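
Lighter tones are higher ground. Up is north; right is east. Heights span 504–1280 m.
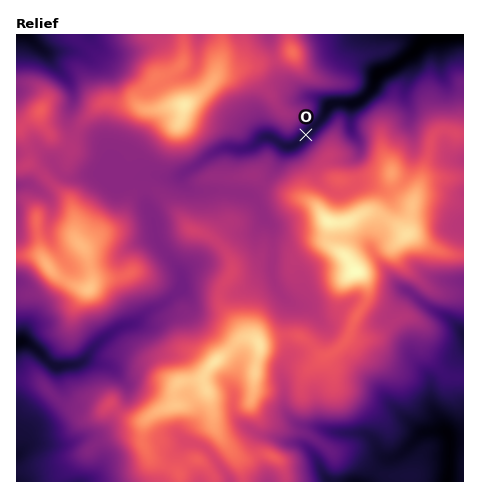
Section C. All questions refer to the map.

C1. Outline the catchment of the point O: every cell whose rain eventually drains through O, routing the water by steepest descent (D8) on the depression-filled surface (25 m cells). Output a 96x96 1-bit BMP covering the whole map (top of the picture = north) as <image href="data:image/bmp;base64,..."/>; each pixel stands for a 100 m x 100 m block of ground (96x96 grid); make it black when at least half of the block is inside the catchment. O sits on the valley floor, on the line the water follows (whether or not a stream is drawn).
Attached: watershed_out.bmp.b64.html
<image width="96" height="96" href="data:image/bmp;base64,Qk2+BAAAAAAAAD4AAAAoAAAAYAAAAGAAAAABAAEAAAAAAIAEAAATCwAAEwsAAAIAAAAAAAAA////AAAAAAAAAAAAAAAAAAAAAAAAAAAAAAAAAAAAAAAAAAAAAAAAAAAAAAAAAAAAAAAAAAAAAAAAAAAAAAAAAAAAAAAAAAAAAAAAAAAAAAAAAAAAAAAAAAAAAAAAAAAAAAAAAAAAAAAAAAAAAAAAAAAAAAAAAAAAAAAAAAAAAAAAAAAAAAAAAAAAAAAAAAAAAAAAAAAAAAAAAAAAAAAAAAAAAAAAAAAAAAAAAAAAAAAAAAAAAAAAAAAAAAAAAAAAAAAAAAAAAAAAAAAAAAAAAAAAAAAAAAAAAAAAAAAAAAAAAAAAAAAAAAAAAAAAAAAAAAAAAAAAAAAAAAAAAAAAAAAAAAAAAAAAAAAAAAAAAAAAAAAAAAAAAAAAAAAAAAAAAAAAAAAAAAAAAAAAAAAAAAAAAAAAAAAAAAAAAAAAAAAAAAAAAAAAAAAAAAAAAAAAAAAAAHAAAAAAAAAAAAAAAPgAAAAAAAAAAAAAAfwAAAAAAAAAAAAYA/4AAAAAAAAAAAA///4AAAAAAAAAAAB///8AAAAAAAAAAAD///8AAAAAAAAAAAH///8AAAAAAAAAAAP///+AAAAAAAAAAAf////AAAAAAAAAAA/////AAAAAAAAAAA/////gAAAAAAAAAA/////gAAAAAAAAAA/////gAAAAAAAAAA/////gAAAAAAAAAAf////gAAAAAAAAAAf////gAAAAAAAAAAP////AAAAAAAAAAAP///+AAAAAAAAAAAP///8AAAAAAAAAAAP///4AAAAAAAAAAAP///wAAAAAAAAAAAf///gAAAAAAwAAAA////AAAAAAB4AAAB///+AAAAAAB8AAAD///+AAAAAAD+AAAf///+AAEAAAD/AAB////+AAOAAAD/gAD////+gAeAAAD/wAD/////8B+AAAD/4AH//////H+AAAD/8AP///////+AAAD/8Af///////+AAAH/8A////////8AAAP/+B////////4AAAf//D////////wAAA////////////gAAB////////////gAAD//////////AAAAAH/////////+AAAAAP/////////+AAAAAf/////////+AAAAAf/////////+AAAAAf/////////8AAAAA//////////4AAAAA/3////////wAAAAB/j////////gAAAAB+B////////AAAAAB+B///////+AAAAAA8A///////8AAAAAAYAf//////4AAAAAAIAP//////wAAAAAAAAH//////gAAAAAAAAD/Af///AAAAAAAAAB+AB///AAAAAAAAAAAAAf/+AAAAAAAAAAAAAP/8AAAAAAAAAAAAAH/4AAAAAAAAAAAAAD/wAAAAAAAAAAAAAD/gAAAAAAAAAAAAAB/AAAAAAAAAAAAAAA+AAAAAAAAAAAAAAAAAAAAAAAAAAAAAAAAAAAAAAAAAAAAAAAAAAAAAAAAAAAAAAAAAAAAAAAAAAAAAAAAAAAAAAAAAAAAAAAAAAAAAAAAAAAAAAAAAAAAAAAA="/>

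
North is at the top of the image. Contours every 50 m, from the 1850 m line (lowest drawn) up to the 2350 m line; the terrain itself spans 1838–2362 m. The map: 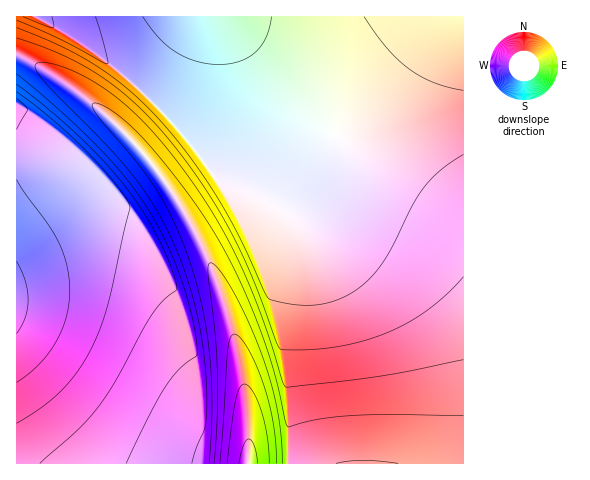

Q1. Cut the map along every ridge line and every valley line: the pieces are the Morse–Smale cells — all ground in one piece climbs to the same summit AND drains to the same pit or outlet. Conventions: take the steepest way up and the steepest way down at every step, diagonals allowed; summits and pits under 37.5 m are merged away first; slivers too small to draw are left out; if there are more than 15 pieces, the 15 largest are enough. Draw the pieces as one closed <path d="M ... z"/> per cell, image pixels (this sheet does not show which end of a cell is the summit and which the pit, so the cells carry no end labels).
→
<path d="M36 16l-20 1 0 38 25 12 34 23 31 25 23 22 38 46 32 55 20 47 20 69 9 63 0 46 215 1 1-241-86-55-41-33-45 49-16 12-16 1-39-14-44-56-34-35-52-42z"/><path d="M18 56l-2 0 0 407 232 1 1-17-1-30-9-63-20-69-29-64-33-50-23-28-28-28-39-31z"/><path d="M224 16l-187 1 54 33 52 42 41 44 34 46 38 14 16 1 20-13 45-48-67-67z"/><path d="M463 16l-12 0-20 14-29 29-64 74 6 9 34 26 85 54z"/><path d="M449 16l-224 1 66 74 46 44 65-76 29-29z"/>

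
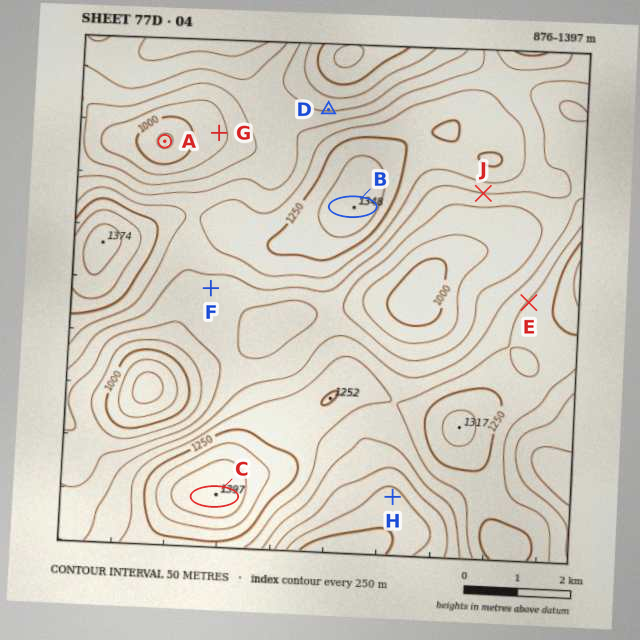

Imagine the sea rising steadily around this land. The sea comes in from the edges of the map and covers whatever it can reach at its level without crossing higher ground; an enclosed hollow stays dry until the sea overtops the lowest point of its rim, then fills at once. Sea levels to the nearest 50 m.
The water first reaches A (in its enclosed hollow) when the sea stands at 1100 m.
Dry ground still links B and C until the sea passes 1150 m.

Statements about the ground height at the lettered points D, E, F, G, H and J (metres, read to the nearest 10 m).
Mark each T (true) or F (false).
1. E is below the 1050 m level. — F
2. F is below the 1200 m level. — T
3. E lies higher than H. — T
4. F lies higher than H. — T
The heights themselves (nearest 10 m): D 1100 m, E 1210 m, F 1130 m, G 1040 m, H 1030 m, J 1150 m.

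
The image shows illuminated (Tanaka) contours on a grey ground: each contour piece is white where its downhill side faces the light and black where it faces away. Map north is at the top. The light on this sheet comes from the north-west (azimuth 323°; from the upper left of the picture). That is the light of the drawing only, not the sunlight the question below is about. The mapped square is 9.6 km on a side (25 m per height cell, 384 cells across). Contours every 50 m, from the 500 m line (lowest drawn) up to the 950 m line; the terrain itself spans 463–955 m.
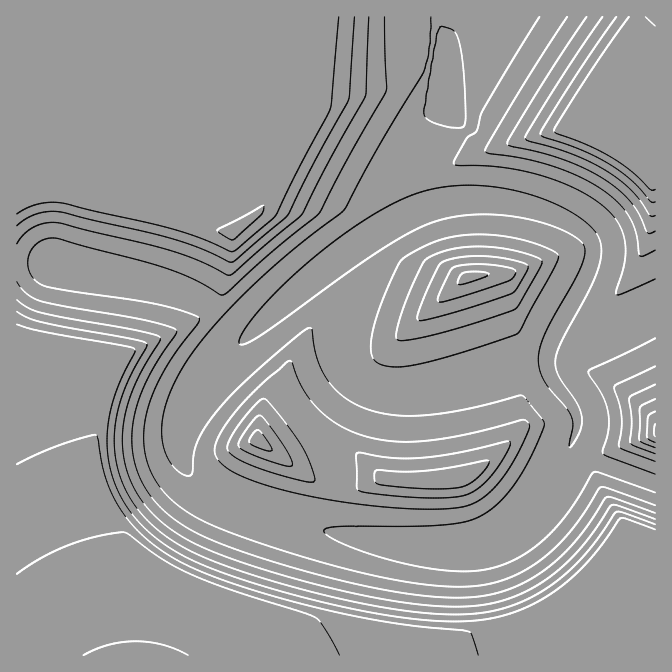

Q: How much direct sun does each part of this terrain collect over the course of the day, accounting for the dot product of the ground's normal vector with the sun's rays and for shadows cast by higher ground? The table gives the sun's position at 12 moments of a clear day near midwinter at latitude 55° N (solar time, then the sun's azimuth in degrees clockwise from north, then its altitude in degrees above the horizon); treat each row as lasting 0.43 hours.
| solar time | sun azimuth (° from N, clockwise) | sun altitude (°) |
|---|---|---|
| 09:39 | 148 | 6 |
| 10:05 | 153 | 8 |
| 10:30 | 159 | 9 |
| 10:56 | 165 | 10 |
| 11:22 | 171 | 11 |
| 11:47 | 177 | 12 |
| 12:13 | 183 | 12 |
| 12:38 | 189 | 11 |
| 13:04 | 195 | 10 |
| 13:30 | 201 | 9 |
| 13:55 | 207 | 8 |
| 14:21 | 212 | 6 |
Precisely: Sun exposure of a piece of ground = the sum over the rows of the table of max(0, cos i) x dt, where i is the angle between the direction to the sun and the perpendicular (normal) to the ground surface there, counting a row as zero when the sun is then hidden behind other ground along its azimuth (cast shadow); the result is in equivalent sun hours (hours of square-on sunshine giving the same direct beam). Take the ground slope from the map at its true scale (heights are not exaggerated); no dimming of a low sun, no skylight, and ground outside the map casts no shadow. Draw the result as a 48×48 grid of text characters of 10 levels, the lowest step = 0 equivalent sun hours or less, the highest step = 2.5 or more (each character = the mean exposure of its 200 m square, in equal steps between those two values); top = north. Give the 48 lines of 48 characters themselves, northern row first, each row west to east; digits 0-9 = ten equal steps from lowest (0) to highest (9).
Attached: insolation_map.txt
333333333333333333333333333332233333222111100020
333333333333333333333333333332233333221111000232
333333333333333333333333333332343332221111001333
333333333333333333333333333333443332211110013333
333333333333333333333333333334433322211110023333
333333333333333333333333333344433322111100133333
333333333333333333333333455544433322111101333333
333333333333333333333335555444200121111002333333
333333333333333333333355554443310011111244333333
333333333333333333333455554443332211358999853333
333333333333333333333555544433322357889999998433
333333333333333333335555444333235677777788999953
333333333333333333335555444333444454445567788886
356643333333333333345554444344332100123445677778
899999865433333333355555555433210000001234556667
788888999997643334888776654322100000000123445556
666667778888997548887765443211000000000011234446
433344556677788898876654332100000000000002333336
100011233455667787765543211111100000001344332245
000000001233456677654432112222111244556544322255
000000000012344566543321232222113787765543322444
000000000001123565432112332222147777765443223443
000000000000025554321113332222577766655432223333
200000000000355433211023332225666665554432232222
222211000146654321100222233356665555444332222111
222222224666543211000222233455555444433322221110
222222236655432110002222233444444433322234311000
222222246554322100012222223333333222222224542000
222222355443321100012211122222221111111123444300
222222344433211000011211111111110000000112334430
222222343322111000001221000000000000001222223332
222222333221111101001122100000000000024332222236
222222222100111358721122310000000000254322112599
222222221000002457884222331000000003654221111013
222222210000000234567532233211011367543211100001
222222210000000001234554446899999986532111000000
222222200000000000001234456677788765321000000000
222222210000000000000000112334444432100000000000
222222220000000000000000000000000000000000000220
222222222000000000000000000000000000000000001333
222222222200000000000000000000000000000000013333
222222222221000000000000000000000000000000033333
222222222222210000000000000000000000000000233333
222222222222222210000000000000000000000013333333
222222222222222222211000000000000000000233333333
222222222222222222222222110000000000123333333333
222222222222222222222333333332222233333333333333
222222222222222222333333333333333333333333333333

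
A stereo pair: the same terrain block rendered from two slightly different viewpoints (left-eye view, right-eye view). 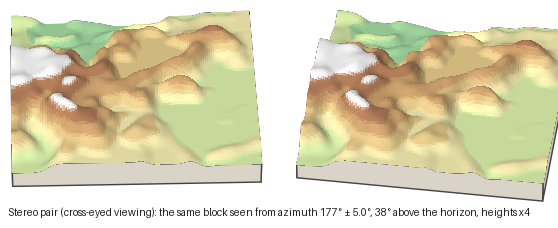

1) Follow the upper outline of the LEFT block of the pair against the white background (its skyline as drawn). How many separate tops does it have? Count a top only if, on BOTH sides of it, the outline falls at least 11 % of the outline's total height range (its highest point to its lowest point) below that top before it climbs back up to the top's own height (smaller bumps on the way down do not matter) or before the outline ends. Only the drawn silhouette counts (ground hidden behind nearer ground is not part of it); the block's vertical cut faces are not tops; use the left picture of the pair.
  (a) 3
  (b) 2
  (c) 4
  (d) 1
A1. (d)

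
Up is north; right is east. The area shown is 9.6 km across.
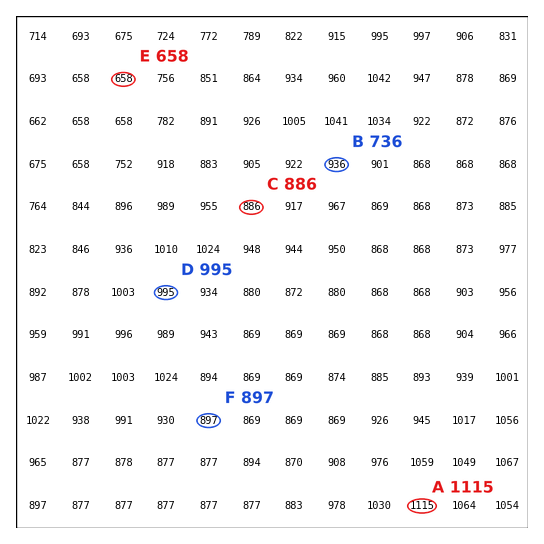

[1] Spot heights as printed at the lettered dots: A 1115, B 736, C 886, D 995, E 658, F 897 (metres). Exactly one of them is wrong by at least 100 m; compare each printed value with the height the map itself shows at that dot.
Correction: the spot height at B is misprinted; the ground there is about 936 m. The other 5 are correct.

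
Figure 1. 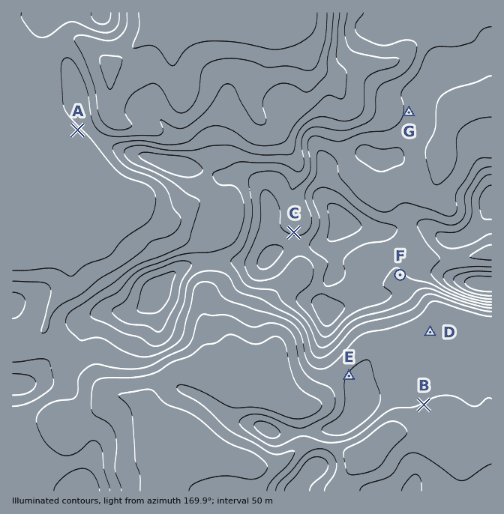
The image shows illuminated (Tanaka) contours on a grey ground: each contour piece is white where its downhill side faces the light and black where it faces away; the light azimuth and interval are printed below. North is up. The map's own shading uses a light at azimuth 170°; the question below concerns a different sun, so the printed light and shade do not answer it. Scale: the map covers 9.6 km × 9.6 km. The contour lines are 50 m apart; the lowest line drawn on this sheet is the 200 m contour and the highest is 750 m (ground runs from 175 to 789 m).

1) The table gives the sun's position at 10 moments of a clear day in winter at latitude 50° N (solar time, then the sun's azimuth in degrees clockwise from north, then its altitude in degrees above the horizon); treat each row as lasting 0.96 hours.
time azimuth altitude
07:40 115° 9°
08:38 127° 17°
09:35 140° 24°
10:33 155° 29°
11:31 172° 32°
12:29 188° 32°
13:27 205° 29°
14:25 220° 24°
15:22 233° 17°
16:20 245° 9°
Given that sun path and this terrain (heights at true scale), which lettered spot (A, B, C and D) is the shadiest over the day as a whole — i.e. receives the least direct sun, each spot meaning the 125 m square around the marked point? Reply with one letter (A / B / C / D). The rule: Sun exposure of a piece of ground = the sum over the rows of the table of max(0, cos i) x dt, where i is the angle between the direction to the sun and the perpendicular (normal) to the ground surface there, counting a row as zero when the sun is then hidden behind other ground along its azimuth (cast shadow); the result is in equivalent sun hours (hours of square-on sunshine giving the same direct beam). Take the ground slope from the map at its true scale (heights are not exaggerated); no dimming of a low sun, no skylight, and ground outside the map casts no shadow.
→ C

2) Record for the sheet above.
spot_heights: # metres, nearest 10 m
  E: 410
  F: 550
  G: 510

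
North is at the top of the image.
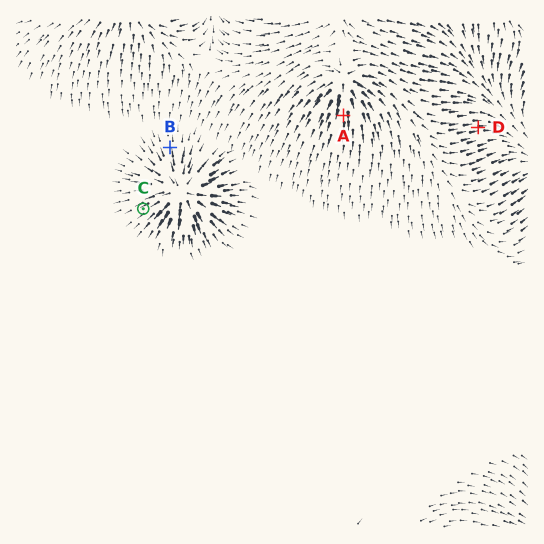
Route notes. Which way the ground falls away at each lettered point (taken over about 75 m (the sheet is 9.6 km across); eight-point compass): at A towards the S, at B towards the N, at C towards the SW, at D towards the E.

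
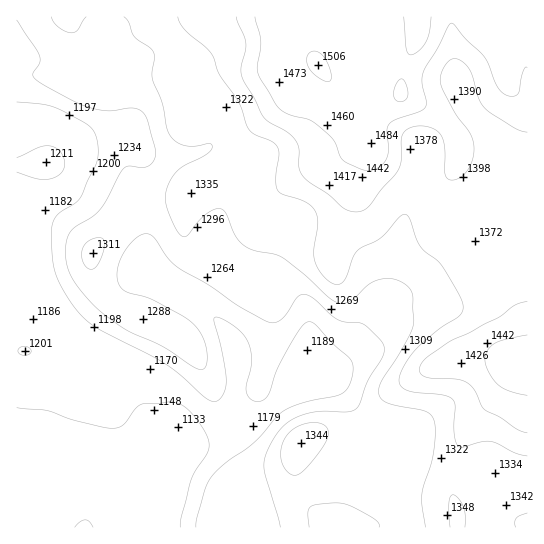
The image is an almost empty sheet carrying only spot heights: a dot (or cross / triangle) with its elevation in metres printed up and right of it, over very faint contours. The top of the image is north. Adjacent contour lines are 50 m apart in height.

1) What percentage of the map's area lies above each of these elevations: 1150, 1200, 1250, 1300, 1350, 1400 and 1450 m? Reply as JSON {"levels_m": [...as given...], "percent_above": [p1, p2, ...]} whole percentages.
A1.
{"levels_m": [1150, 1200, 1250, 1300, 1350, 1400, 1450], "percent_above": [92, 79, 67, 47, 31, 17, 10]}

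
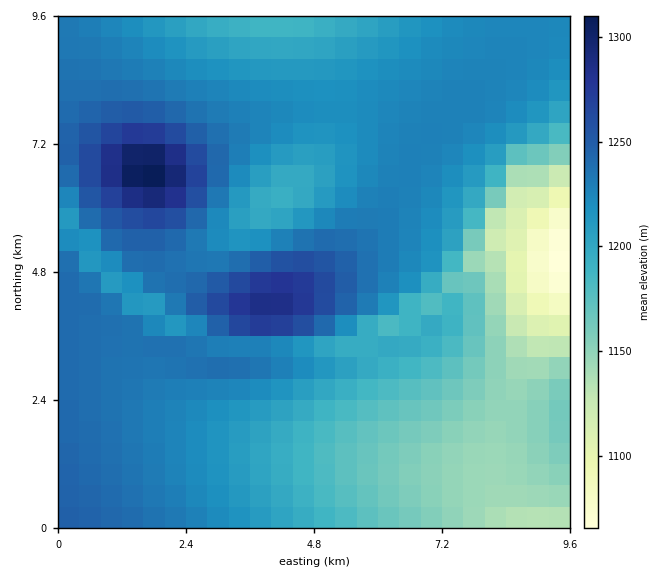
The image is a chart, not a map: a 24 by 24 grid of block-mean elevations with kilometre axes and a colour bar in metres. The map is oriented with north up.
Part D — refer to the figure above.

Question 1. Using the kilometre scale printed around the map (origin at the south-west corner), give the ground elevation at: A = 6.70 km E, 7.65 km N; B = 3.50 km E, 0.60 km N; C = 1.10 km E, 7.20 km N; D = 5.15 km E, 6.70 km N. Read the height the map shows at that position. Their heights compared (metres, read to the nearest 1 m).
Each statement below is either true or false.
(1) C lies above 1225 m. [true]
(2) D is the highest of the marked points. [false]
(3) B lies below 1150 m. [false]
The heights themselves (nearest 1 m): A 1228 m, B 1211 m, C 1281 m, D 1209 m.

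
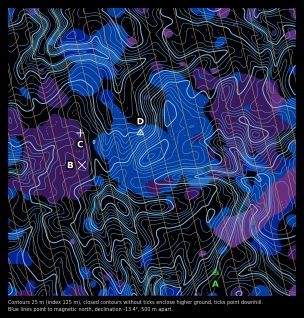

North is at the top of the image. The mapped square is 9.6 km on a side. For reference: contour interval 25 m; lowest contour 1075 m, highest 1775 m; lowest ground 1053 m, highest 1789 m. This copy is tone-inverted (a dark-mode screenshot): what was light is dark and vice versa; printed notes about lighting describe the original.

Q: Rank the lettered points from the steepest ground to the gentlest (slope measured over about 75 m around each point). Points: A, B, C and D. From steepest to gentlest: D A C B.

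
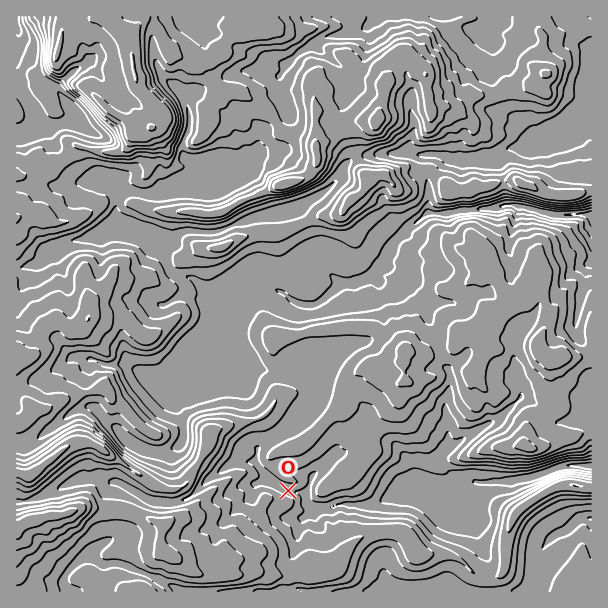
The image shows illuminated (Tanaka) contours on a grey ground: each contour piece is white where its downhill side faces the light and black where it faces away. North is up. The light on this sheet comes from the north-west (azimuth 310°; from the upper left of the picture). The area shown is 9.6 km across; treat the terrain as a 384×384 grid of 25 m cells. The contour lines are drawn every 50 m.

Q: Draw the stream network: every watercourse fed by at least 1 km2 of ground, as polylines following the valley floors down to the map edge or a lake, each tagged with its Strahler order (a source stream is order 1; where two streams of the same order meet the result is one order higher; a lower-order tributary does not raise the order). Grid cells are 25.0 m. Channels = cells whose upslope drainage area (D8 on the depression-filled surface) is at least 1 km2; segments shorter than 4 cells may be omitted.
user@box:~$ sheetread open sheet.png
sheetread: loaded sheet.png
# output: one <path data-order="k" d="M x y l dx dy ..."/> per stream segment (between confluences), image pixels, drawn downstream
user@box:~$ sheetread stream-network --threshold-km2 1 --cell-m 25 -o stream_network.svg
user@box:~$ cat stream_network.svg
<path data-order="2" d="M471 590l6 0 2 1 48 0 4-4 3-6 0-5 2-1 0-9 3-6 0-5 3-6 6-6 0-1 6-6 9-5 3 0 10-10 2 0 3-3 10 0"/><path data-order="1" d="M467 588l3 0 1 2"/><path data-order="1" d="M75 563l3-3 12 0 2 1 6 0"/><path data-order="2" d="M98 561l6 5 3-2 13 0 12 6 5 0 1 2 8 1 22 12 3 0 3 3 6 3 95 0 6-3 3 0 1 2 9 0 2-2 3 0 6 3 69 0 1-1 96 0"/><path data-order="1" d="M95 557l3 4"/><path data-order="1" d="M305 518l9-8 3 0 1-1"/><path data-order="2" d="M318 509l11 0 1-2 3 0 6-3 18 0 2 2 10 0 2-2 7-1 9-5 8-6 9-4 6 0 1-2 8 0 22 12 5 0"/><path data-order="1" d="M446 503l0-5"/><path data-order="2" d="M446 498l3-3 3-1 6 0 9-6"/><path data-order="1" d="M252 495l2-3 0-6 3-3 3-1 9 0 1 1 3 0"/><path data-order="2" d="M306 494l0 9 5 4 3 2 4 0"/><path data-order="3" d="M467 488l7-6 5 0 1 1 8 0 1-1 21 0 2-2 4 0 2-1 9 0 1-2 11-1 1-2 8-1 7-5 3 0 2-1 6 0 1-2 23 0 0 2 1 0"/><path data-order="2" d="M273 483l15 8 5 0 1 1 11 0 0 2 1 0"/><path data-order="1" d="M81 480l6 0 6-3 8 0 7 5 9 0 12 6 3 3 5 1 10 8 3 0 2 1 12 0 1 2 11 0 1-2 3 0 2-1 3 0 6-3 19-20 2 0 16-12 6-1 2-2 19 0 11 12 0 2 7 7"/><path data-order="1" d="M350 449l-6 4-8 0-21 21-1 0-3 3 0 5-5 9 0 3"/><path data-order="2" d="M447 447l0 2-1 0-6 6 0 7 1 3 23 23 3 0"/><path data-order="1" d="M446 408l0 6 1 2 0 4 2 2 0 24-2 1"/><path data-order="1" d="M92 407l3 1 10 11 0 1 5 5 1 0 18 18 8 3 3 3 3 1 10 0 2 2 9 0 1-2 8-1 3-3 4-2 0-1 3-3 0-20-6-10 0-11 11-10 0-14 7-9 0-6 12-12"/><path data-order="1" d="M516 377l2 1 0 5 3 4 0 9-2 3-19 20-14 6-3 3-18 9-9 7-6 3-3 0"/><path data-order="1" d="M302 374l-24 0-2-2-7 0-2-1-30 0-12-6-9-2-9-9 0-6"/><path data-order="1" d="M78 357l6 0 6 3 6 0 8 5 24 0 3 3 21 10 3 0 1 2 12 0 9-5 3 0 14-13 0-3 13-14"/><path data-order="2" d="M207 345l3-3 5-12 4-4 0-12 6-12"/><path data-order="2" d="M213 302l5 4 3 0 4-4"/><path data-order="3" d="M225 302l23-21 13 0 2 1 6 2 9 7 6 2 7 7 9 5 15 0 6-5 2 0 18-16 13 0 5-3 3 0 4-3 3 0 0-2 17-16"/><path data-order="1" d="M183 296l11 0 1 1 14 0 4 5"/><path data-order="1" d="M414 276l-4-9-5-4-7 0-3 3-8 0-1-2 0-4"/><path data-order="2" d="M167 263l3 7 4 5 18 3 20 19 1 5"/><path data-order="3" d="M386 260l6-8 1-3 0-4 3-3 0-2 6-6 3-1 0-3 3-3 11-6 6-6 3 0 1-2 23 0 1-1 5 0 1-2 33-1 2-2 6 0 1-1 5 0 1-2 6 0 2 2 6 0 1 1 5 0 1 2 6 0 2 1 9 2 1 1 5 0 1 2 39 0"/><path data-order="1" d="M44 257l3-6 10-6 3 0 5-3 4 0 2-2 7 0 17-7 24 0 1 1 9 2 5 3 4 0"/><path data-order="2" d="M138 239l3 1 11 11 4 1 11 11"/><path data-order="1" d="M299 216l-3 0-6 3-6 0-2 2-19 0-2 1-9 0-1 2-5 0-1 1-12 0-12 6-6 0-2 2-10 0-2-2-16 0-3 2-8 7 0 2-9 7 2 14"/><path data-order="2" d="M117 198l0 5-1 1 0 12 22 23"/><path data-order="2" d="M194 191l-9 0-2 1-7 0-2 2-33 0-1-2-15 0-8 6"/><path data-order="1" d="M98 179l6 0 3 1 7 8 0 3 3 3 0 4"/><path data-order="1" d="M254 159l-32 32-28 0"/><path data-order="1" d="M410 152l6 1 1 2 23 0 9 4 13 0 2 2 6 0 4-3 5 0 4-3 9 0 2-2 4 0 3-3 3 0 2-1 18-3 6-3 16-17 11 0 30-30 4 0 0-1"/><path data-order="1" d="M186 99l0 5 2 1 0 5 1 1 0 18-6 12 0 14 6 4 12 0 3 3 5 2 4 4 0 3-19 20"/><path data-order="1" d="M281 75l0-1 3-3 0-3 16-17 15-7"/><path data-order="1" d="M341 66l-3-1-11-11-4-1-8-8 0-1"/><path data-order="1" d="M86 63l-3 3-5 2-4 4-2 0-15 15 0 5 20 18 1 3-1 4-8 8-6 0-6 3-4 0-2-2-3 0-1-1-6-2-8-7 0-5-7-15-6-6-2-6-1-1 0-44 1-1 0-8-1-1 0-12"/><path data-order="2" d="M315 44l3-3 9-5 8 0 1-1 18-2 5-3 3 0 7-6 2 0 7-7 66 0"/><path data-order="1" d="M483 35l0-3 5-5 3 0 6-3 6-6 0-1"/>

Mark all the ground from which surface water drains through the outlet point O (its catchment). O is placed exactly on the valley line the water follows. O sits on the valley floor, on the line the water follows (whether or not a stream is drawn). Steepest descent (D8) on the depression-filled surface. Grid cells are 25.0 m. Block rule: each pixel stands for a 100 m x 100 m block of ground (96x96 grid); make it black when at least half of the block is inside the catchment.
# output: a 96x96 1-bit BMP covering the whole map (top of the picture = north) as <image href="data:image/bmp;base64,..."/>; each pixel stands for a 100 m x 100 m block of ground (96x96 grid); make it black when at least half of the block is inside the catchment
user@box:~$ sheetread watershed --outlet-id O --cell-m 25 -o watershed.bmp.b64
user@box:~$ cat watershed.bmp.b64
<image width="96" height="96" href="data:image/bmp;base64,Qk2+BAAAAAAAAD4AAAAoAAAAYAAAAGAAAAABAAEAAAAAAIAEAAATCwAAEwsAAAIAAAAAAAAA////AAAAAAAAAAAAAAAAAAAAAAAAAAAAAAAAAAAAAAAAAAAAAAAAAAAAAAAAAAAHAAAAAAAAAAAAAAAPgAAAAAAAAAAAAAAfwAAAAAAAAAAAAAB/4AAAAAAAAAAAAAD/4AAAAAAAAAAAAAD/8AAAAAAAAAAAAAD/+AAAAAAAAAAAAAD//AAAAAAAAADAAAD//gAAAAAAAAD4AAf//wAAAAAAAAD/gD///4AAAAAAAAD//////4AAAAAAAAD///////gAAAAAAAD///////wAAAAAAAD///8f//gAAAAAAAD///wH//gAAAAAAAD///gH//AAAAAAAAAP/+AD/+AAAAAAAAAH/8AD/+AAAAAAAAAD/wAB/+AAAAAAAAAA/gAB//AAAAAAAAAAeAAA//gAAAAAAAAAAAAA//AAAAAAAAAAAAAA//AAAAAAAAAAAAAAH+AAAAAAAAAAAAAAAcAAAAAAAAAAAAAAAAAAAAAAAAAAAAAAAAAAAAAAAAAAAAAAAAAAAAAAAAAAAAAAAAAAAAAAAAAAAAAAAAAAAAAAAAAAAAAAAAAAAAAAAAAAAAAAAAAAAAAAAAAAAAAAAAAAAAAAAAAAAAAAAAAAAAAAAAAAAAAAAAAAAAAAAAAAAAAAAAAAAAAAAAAAAAAAAAAAAAAAAAAAAAAAAAAAAAAAAAAAAAAAAAAAAAAAAAAAAAAAAAAAAAAAAAAAAAAAAAAAAAAAAAAAAAAAAAAAAAAAAAAAAAAAAAAAAAAAAAAAAAAAAAAAAAAAAAAAAAAAAAAAAAAAAAAAAAAAAAAAAAAAAAAAAAAAAAAAAAAAAAAAAAAAAAAAAAAAAAAAAAAAAAAAAAAAAAAAAAAAAAAAAAAAAAAAAAAAAAAAAAAAAAAAAAAAAAAAAAAAAAAAAAAAAAAAAAAAAAAAAAAAAAAAAAAAAAAAAAAAAAAAAAAAAAAAAAAAAAAAAAAAAAAAAAAAAAAAAAAAAAAAAAAAAAAAAAAAAAAAAAAAAAAAAAAAAAAAAAAAAAAAAAAAAAAAAAAAAAAAAAAAAAAAAAAAAAAAAAAAAAAAAAAAAAAAAAAAAAAAAAAAAAAAAAAAAAAAAAAAAAAAAAAAAAAAAAAAAAAAAAAAAAAAAAAAAAAAAAAAAAAAAAAAAAAAAAAAAAAAAAAAAAAAAAAAAAAAAAAAAAAAAAAAAAAAAAAAAAAAAAAAAAAAAAAAAAAAAAAAAAAAAAAAAAAAAAAAAAAAAAAAAAAAAAAAAAAAAAAAAAAAAAAAAAAAAAAAAAAAAAAAAAAAAAAAAAAAAAAAAAAAAAAAAAAAAAAAAAAAAAAAAAAAAAAAAAAAAAAAAAAAAAAAAAAAAAAAAAAAAAAAAAAAAAAAAAAAAAAAAAAAAAAAAAAAAAAAAAAAAAAAAAAAAAAAAAAAAAAAAAAAAAAAAAAAAAAAAAAAAAAAAAAAAAAAAAAAAAAAAAAAAAAAAAAAAAAAAAAAAAAAAAAAAAAAAAAAAAAAAAAAAAAAAAAAAAAAAAAAAAAAAAAAAAAAAAAAAAAAAAA="/>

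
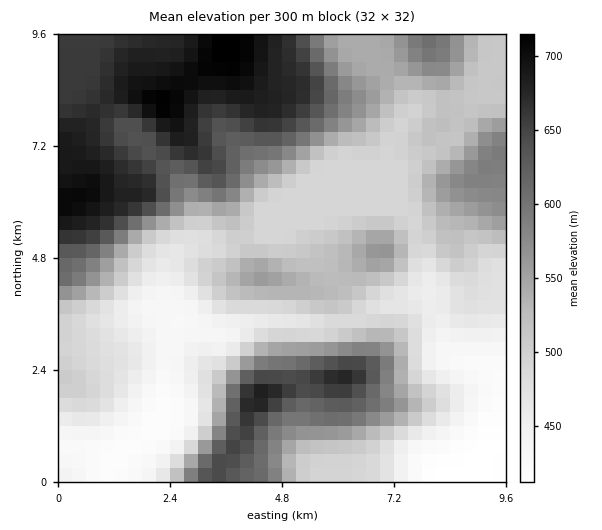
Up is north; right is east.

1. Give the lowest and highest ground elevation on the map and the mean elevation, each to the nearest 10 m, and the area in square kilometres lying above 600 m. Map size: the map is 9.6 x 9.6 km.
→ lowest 410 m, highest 720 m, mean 540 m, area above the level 26.2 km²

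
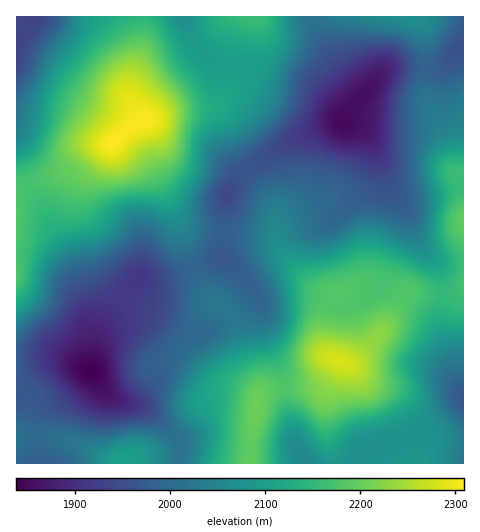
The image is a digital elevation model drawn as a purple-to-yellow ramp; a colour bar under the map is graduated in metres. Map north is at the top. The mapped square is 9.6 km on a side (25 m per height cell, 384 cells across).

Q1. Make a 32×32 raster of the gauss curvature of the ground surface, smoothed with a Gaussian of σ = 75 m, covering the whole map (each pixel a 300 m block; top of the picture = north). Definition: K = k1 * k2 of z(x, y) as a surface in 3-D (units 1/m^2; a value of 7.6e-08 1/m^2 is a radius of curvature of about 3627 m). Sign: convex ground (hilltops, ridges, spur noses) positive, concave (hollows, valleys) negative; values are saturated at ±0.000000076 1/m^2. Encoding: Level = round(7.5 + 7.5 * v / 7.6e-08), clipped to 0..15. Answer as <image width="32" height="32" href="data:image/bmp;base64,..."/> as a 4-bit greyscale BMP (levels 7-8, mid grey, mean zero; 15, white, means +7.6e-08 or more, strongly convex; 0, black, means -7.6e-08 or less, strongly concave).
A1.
<image width="32" height="32" href="data:image/bmp;base64,Qk12AgAAAAAAAHYAAAAoAAAAIAAAACAAAAABAAQAAAAAAAACAAATCwAAEwsAABAAAAAAAAAAAAAAABEREQAiIiIAMzMzAERERABVVVUAZmZmAHd3dwCIiIgAmZmZAKqqqgC7u7sAzMzMAN3d3QDu7u4A////AIiIUr68Ymd3ZIt1RYh3d3dkdyBL/xX4d1OP1jnId3ioZGh2d6EAlXeHf+Zaxmd2qGZmeLyHN9VoikZ6pXdnUkhndXnMmlz4d6ogW4WdhkSNSJeJZJUmmHa9QWZnipmXiUda7qj6ZnqWi0RGi7hneIZ5abuGunY2iIgAn/22aZmYa4d2VGh3aIZoQ8+4QWh3iX2Gd3Z4hmqSXPhEeHjpZld3Rph3eJdodWz5EniIlWdop0aIZ3eImaiM9zV3h2R2R9iJd2aIh3iXi6armHh5xRbXvYd4zIQ1hmhkiHeJaJRGU2iGaLx0Jsl3Y0ZnmoiIdXVGd3d4iGeXaHN6l5h4YlaGNXrGaXeUI2hlnNiaeYLMeHeZietUZDV4mIiWNWno73eHdki3U0z8ibh3h1d5+zdmeIVHZYZa/WiXd4h3dokAVXd0aXd3mFc2d3iIdlVI/UJFdrl4eXeJVneIiHd3WP+mR2v9eHmLl2VXZnhod1E2uYmJx0i4dXmHeFS9i4hzRph2d2aN+0F5iYVW64iHdndXh3dnedsieHm2aLd2WblnVpl3m5eIRXh4l3aHiWnKZ5iId6yXeHeHd2i3iIvIJIi4iHeJh3mId3ZHh3d7/AC5ZYh3d4d4h3d2eVd3afwAiVWGVnd3hkV3eJhFd2aEfIdox0V3ZXlXh4qHU2d4hYyG"/>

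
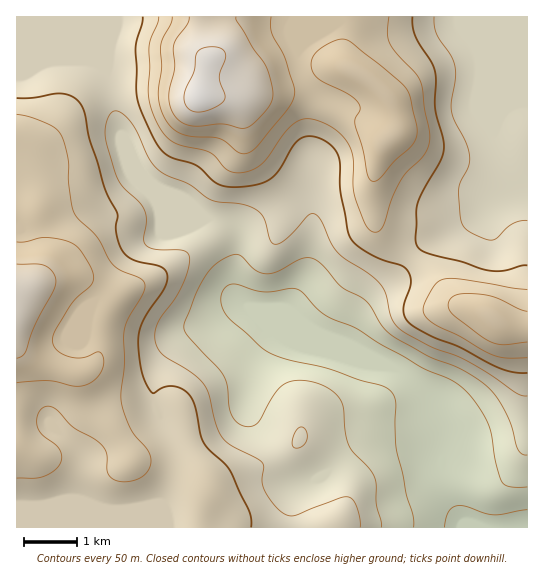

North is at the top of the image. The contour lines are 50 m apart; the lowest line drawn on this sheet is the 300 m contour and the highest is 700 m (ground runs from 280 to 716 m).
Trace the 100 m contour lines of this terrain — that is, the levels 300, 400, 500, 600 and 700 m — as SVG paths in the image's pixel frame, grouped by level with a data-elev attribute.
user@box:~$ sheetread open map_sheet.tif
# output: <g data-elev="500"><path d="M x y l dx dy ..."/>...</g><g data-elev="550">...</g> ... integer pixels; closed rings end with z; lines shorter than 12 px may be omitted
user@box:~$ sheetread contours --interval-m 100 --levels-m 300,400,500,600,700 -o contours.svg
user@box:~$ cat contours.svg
<g data-elev="300"><path d="M444 527l5-16 4-4 4-1 9 0 19 7 9 2 33-5"/></g><g data-elev="400"><path d="M381 527l-5-24 0-17-1-8-6-9-15-16-5-7-4-13-2-28-5-8-7-7-9-5-11-3-12-2-9 2-7 3-7 6-16 28-5 6-5 2-7-1-6-4-4-5-4-8-1-22-4-10-6-9-30-31-4-10 11-30 7-15 9-14 11-8 9-5 7 0 4 2 13 13 12 4 11-3 25-13 7 0 7 2 8 7 16 19 20 11 6 5 15 24 10 9 37 21 34 14 25 17 10 12 9 16 11 35 4 4 5 1"/></g><g data-elev="500"><path d="M251 527l0-8-2-8-19-40-6-8-16-14-5-8-8-34-5-11-8-7-9-3-10 1-10 6-8-12-6-23 0-25 6-16 20-30 2-6 0-7-2-4-6-4-28-7-5-4-5-6-5-19 1-16-13-28-14-47-5-24-3-9-8-8-11-4-9 0-23 4-14 0"/><path d="M527 265l-6 1-18 5-16-1-26-9-34-8-6-3-4-5-2-7 3-35 6-14 17-28 3-15-9-37 0-38-4-9-15-25-3-10-1-10"/><path d="M143 17l-7 30 1 50 3 12 11 24 6 12 6 7 10 6 24 8 16 15 6 4 10 2 12 0 18-3 13-6 8-9 14-24 7-7 10-2 14 5 9 7 5 10 2 35 7 38 3 8 8 8 14 8 30 12 6 7 2 11-8 24 1 6 4 7 22 13 29 12 39 21 15 4 14 1"/></g><g data-elev="600"><path d="M17 383l30-2 26 5 10 0 8-4 7-5 4-7 2-8-1-7-4-3-16 6-10 0-14-6-4-5-2-4 2-12 15-25 7-8 13-12 3-5 0-6-2-6-10-18-10-8-16-5-13 0-17 4-8 0"/><path d="M527 311l-8-2-24-12-17-3-15 0-8 1-5 4-2 6 1 5 5 5 36 27 13 3 24-3"/><path d="M371 181l4 0 4-2 15-17 16-14 5-7 2-12-6-30-2-6-5-7-22-19-32-26-5-2-7 1-12 5-10 8-5 8 1 8 2 5 5 5 29 15 7 5 4 6 1 5-5 8 0 7 8 24 4 25z"/><path d="M172 17l-1 6-8 15-2 9 1 20-4 28 2 11 4 11 6 9 9 7 12 3 28 2 7 4 11 9 6 3 7-2 8-7 30-36 6-14 0-9-9-27-13-26-1-16"/></g><g data-elev="700"><path d="M193 111l8 1 8-2 11-5 5-6 0-5-6-17 7-22-2-4-3-3-7-1-8 0-7 3-3 4-2 17-8 17-2 9 2 9z"/></g>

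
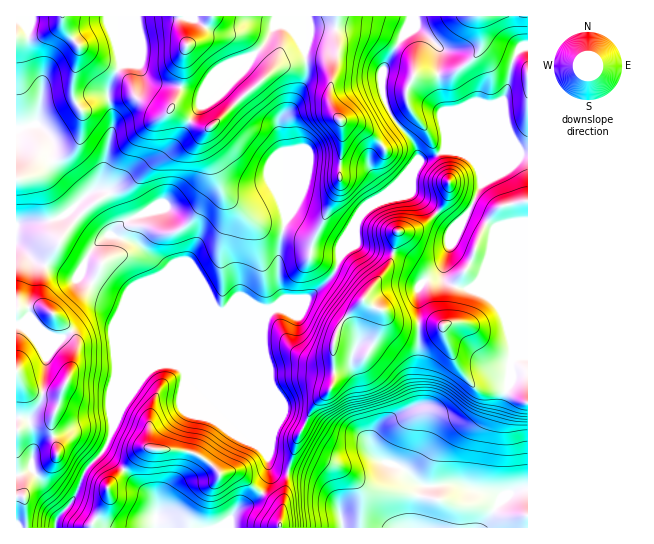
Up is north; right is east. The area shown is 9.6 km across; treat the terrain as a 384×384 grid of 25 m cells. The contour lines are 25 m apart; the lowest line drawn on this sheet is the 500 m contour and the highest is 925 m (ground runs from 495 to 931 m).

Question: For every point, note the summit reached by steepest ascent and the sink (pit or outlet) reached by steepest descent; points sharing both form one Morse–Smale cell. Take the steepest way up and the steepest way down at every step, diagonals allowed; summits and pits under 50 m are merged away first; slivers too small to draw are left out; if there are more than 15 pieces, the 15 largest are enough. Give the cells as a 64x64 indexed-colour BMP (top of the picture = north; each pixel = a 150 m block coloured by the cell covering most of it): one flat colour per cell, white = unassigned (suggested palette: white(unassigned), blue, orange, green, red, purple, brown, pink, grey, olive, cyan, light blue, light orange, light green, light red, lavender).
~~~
<image width="64" height="64" href="data:image/bmp;base64,Qk12CAAAAAAAAHYAAAAoAAAAQAAAAEAAAAABAAQAAAAAAAAIAAATCwAAEwsAABAAAAAAAAAA////ALR3HwAOf/8ALKAsACgn1gC9Z5QAS1aMAMJ34wB/f38AIr28AM++FwDox64AeLv/AIrfmACWmP8A1bDFAKiIiZmZu7u7u7u7u7v/////////8RERERHd3d3d3d3dqIiJmZm7u7u7u7u7u7/////////xEREREd3d3d3d3d2oiIiZmZu7u7u7u7u7u////////xERERER3d3d3d3d3aiIiImZm7u7u7u7u7u7u/8A////ERERERHd3d3d3d3dqIiIiJmZu7u7u7u7u7u7sAD///ERERERER3d3d0REd2oiIiImZm7u7u7u7u7u7mQAP//EREREREREREREREREaqIiIiZmZu7u7u7u7u7mZkA/xERERERERERERERERERqqqIiImZmbu7u7u7uZmZmUQRERERERERERERERERERGqqqiIiJmZm7u7u7uZmZmZRBEREREREREREREREREREaqqqIiIiZmZu7u7mZmZmZREQRERERERERERERERERERqqqoiIiJmZmZmZmZmZmZRERBERERERERERERERERERGqqqiIiIiZmZmZmZmZmZREREEREREREREREREREREREaqqiIiIiJmZmZmZmZmZRERERBERERERERERERERERERqqqoiIiImZmZmZmZmZREREREERERERERERERERERERGqqqiIiIg5mZmZmZmZRERERERBEREREREREREREREREaqqqIiIiDmZmZmZmZREREREREERERERERERERERERERqqqqiIiIM5mZmZmZRERERERERBERERERERERERERERGqqqqIiIgzOZmZmZREREREREREQREREREREREREREREaqqqoiIiDM5mZmZREREREREREREERERERERERERERERqqqqqIiIMzOZmZREREREREREREQRERERERERERERERGqqqqoiIgzMzOURERERERERERERBEREREREREREREREaqqqqiIiDMzMzREREREREREREREERERERERERERERERqqqqqoiIMzMzM0REREREREREREQRERERERERERERERGqqqqqiIgzMzMzMzRERERERERERBEREREREREREREREaqqqqiIiDMzMzMzMzREREREREREERERERERERERERERqqqqiIiIgzMzMzMzMzNERERERERBERERERERERERERGqqqiIiIiDMzMzMzMzMzNEREREREEREREREREREREREaqqiIiIiIMzMzMzMzMzMzM0RERERBERERERERERERERqqiIiIiIgzMzMzMzMzMzMzMzREREQRERERERERERERGqqIiIiIMzMzMzMzMzMzMzMzM0REREEREREREREREREaqoiIiIMzMzMzMzMzMzMzMzMzM0RERBERERERERERERqqiIgzMzMzMzMzMzMzMzMzMzMzREREQRERERERERERGqqjMzMzMzMzMzMzMzMzMzMzMzM0RERBEREREREREREaoiMzMzMzMzMzMzMzMzMzMzMzMzREREQRERERERERERoiIjMzMzMzMzMzMzMzMzMzzMzMzERERBEREREREREREiIiMzMzMzMzMzMzMzMzMzPMzMzMREREERERERERERESIiIjMzMzMzMzMzMzMzMzM8zFzMzERERBERERERERERIiIiIzMzMzMzMzMzMzMzMzVVVczMRERERBEREREREREiIiIjMzMzMzMzMzMzMzMiIlVVzMzERERERBAAERERESIiIiIzMzMzMzMzMzMzIiIiVVVczMREREREAAARERERIiIiIiIzMzMzMzMzMzIiIiJVVVzMzMREREAAAAEREREiIiIiYiMzMzMzMzMzIiIiIlVVVczMzABEAAAAABERESIiIiZmIiMzMzMzMzMiIiIiVVVVzMzMwAAAAAAAERERIiIiZmZiIiMzMzMzMiIiIiJVVVVczMzMAAAAAAAREREiIiZmZmIiIjMzMzMyIiIiIlVVVVzMzMzAAAAAABERESIiJmZmYiIiIzMzMzIiIiIiVVVVXMzMzMwAAAAAERERIiImZmZiIiIiMzMzIiIiIiJVVVVczMzMzAAAAAEREREiIiZmZmIiIiIzMzMiIiIiJVVVVVzMzMzMAHfu7u7u7iIiZmZmZiIiIiMzMiIiIiIlVVVVXMzMzMAAd37u7u7uIiJmZmZmIiIiMzMzIiIiIiVVVVVczMzMwAd3d+7u7u5mZmZmZmYiIiIzMyIiIiIiJVVVVVzFVcwAB3d3fu7u7mZmZmZmZiIiIiMyIiIiIiIiVVVVVVVVUAB3d3d37u7uZmZmZmZmIiIiIiIiIiIiIiJVVVVVVVVXd3d3d3d+7u5mZmZmZmYiIiIiIiIiIiIiIiVVVVVVVXd3d3d3d3d+7mZmZmZmYiIiIiIiIiIiIiIiJVVVVVVVd3d3d3d3d37uZmZmZmZmIiIiIiIiIiIiIiIiVVVVVVV3d3d3d3d3d+5mZmZmZmYiIiIiIiIiIiIiIiJVVVVVVXd3d3d3d3d37mZmZmZmZmIiIiIiIiIiIiIiIlVVVVVVd3d3d3d3d3fuZmZmZmZmYiIiIiIiIiIiIiIiVVVVVVVXd3d3d3d3d+5mZmZmZmZiIiIiIiIiIiIiIiJVVVVVVVd3d3d3d3d3fmZmZmZmZmIiIiIiIiIiIiIiIlVVVVVVVXd3d3d3d3d3ZmZmZmZmYiIiIiIiIiIiIiIiVVVVVVVVd3d3d3d3d3dmZmZmZmZiIiIiIiIiIiIiIiJVVVVVVVVXd3d3d3d3d2ZmZmZmZmIiIiIiIiIiIiIiIlVVVVVVVVd3d3d3d3d3"/>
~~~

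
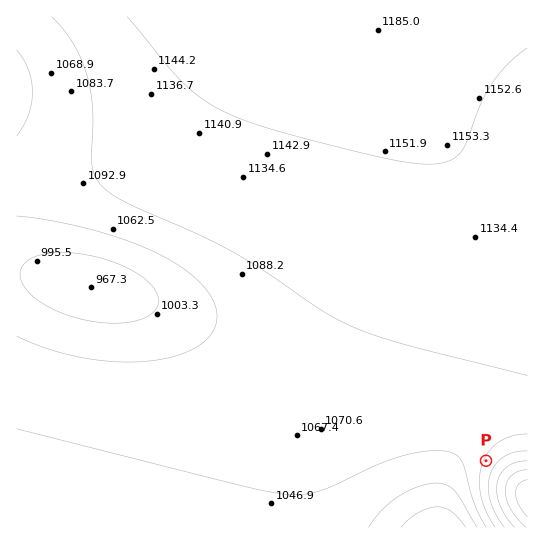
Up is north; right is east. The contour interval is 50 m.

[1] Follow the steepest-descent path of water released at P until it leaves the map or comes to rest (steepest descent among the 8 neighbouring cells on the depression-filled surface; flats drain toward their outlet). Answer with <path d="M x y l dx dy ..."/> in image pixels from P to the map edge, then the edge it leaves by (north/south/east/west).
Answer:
<path d="M486 461l-3-3-18 0-18 17 0 4-1 2 0 46"/>
exit: south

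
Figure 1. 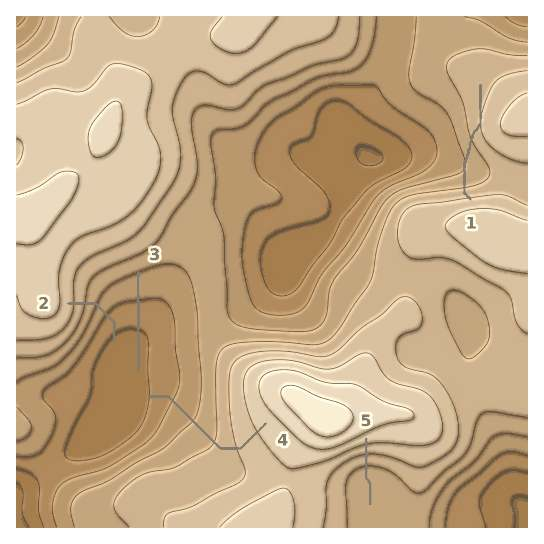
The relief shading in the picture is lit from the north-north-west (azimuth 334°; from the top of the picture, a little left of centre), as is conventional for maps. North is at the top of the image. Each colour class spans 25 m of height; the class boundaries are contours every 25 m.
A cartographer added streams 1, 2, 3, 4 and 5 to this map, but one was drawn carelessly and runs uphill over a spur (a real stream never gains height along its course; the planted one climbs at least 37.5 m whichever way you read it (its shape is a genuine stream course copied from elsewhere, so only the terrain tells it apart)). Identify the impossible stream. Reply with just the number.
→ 1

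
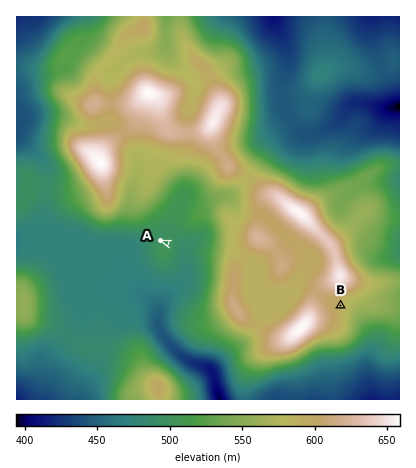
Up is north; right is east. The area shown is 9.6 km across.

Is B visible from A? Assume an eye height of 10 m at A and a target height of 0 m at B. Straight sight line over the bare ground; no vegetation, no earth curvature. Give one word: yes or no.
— no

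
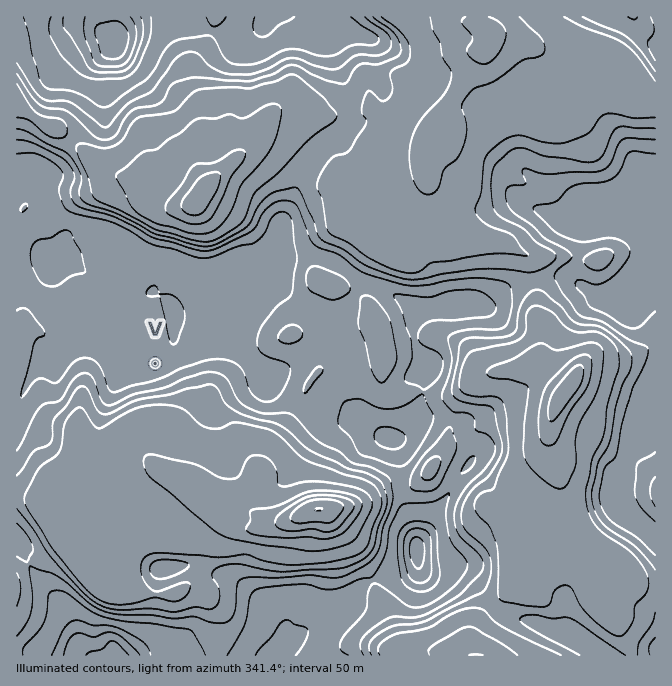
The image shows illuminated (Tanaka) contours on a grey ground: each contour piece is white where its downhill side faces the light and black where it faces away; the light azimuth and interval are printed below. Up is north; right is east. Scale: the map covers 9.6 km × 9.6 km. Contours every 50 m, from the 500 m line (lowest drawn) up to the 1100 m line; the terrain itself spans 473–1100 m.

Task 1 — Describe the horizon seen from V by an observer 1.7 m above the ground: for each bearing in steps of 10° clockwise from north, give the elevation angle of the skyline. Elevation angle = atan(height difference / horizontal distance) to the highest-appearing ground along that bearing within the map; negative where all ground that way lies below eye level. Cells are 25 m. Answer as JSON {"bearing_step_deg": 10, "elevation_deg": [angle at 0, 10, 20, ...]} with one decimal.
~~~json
{"bearing_step_deg": 10, "elevation_deg": [6.4, 7.8, 6.9, 4.5, 2.4, 3.1, 3.2, 2.6, 2.1, 2.8, 5.3, 7.9, 9.6, 11.4, 12.5, 13.3, 14.3, 15.1, 15.4, 15.0, 13.7, 11.3, 7.8, 8.0, 7.4, 6.4, 4.3, 1.9, 1.6, 0.9, 0.4, 0.3, 0.4, 1.9, 3.7, 5.1]}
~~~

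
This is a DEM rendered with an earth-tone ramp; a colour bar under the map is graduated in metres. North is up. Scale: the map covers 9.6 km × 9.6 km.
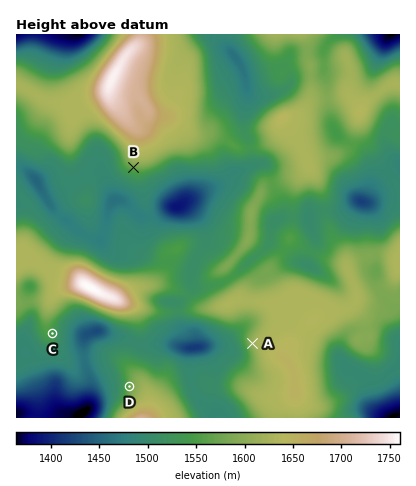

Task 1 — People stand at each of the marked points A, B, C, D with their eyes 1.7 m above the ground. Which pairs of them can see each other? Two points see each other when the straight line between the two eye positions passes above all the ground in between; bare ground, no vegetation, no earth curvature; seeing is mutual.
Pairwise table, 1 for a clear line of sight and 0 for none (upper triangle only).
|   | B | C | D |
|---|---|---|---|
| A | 0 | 1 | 0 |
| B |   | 0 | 0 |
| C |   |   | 1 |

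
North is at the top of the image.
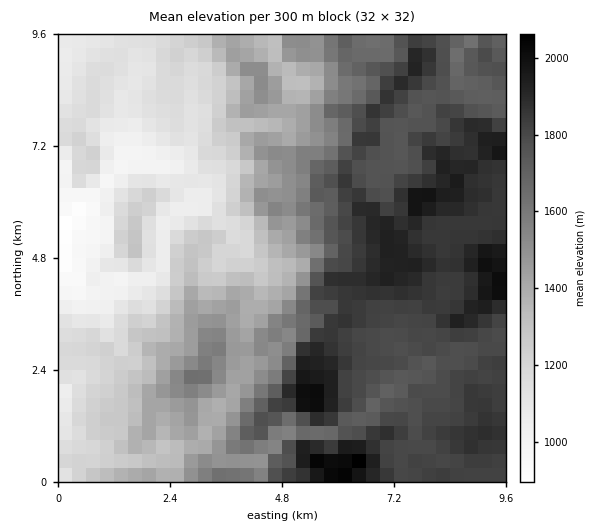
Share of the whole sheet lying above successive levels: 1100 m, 90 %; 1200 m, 78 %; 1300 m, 69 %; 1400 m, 62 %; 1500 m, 52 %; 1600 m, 46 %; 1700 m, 41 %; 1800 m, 28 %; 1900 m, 8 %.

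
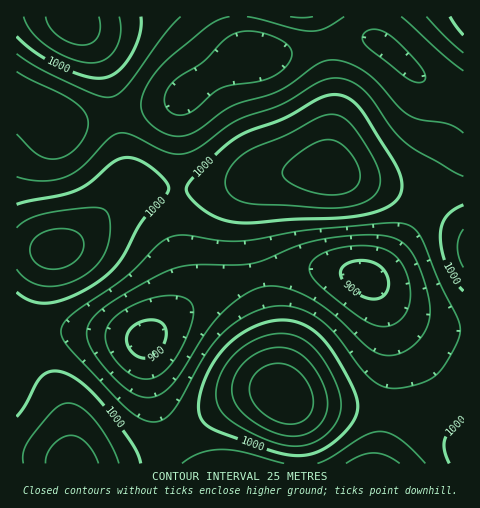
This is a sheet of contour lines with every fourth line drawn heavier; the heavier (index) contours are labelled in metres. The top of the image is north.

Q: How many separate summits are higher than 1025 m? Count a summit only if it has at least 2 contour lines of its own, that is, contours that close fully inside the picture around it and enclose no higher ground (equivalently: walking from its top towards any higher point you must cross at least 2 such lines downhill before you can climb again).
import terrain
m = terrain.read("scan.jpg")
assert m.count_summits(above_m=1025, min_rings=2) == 2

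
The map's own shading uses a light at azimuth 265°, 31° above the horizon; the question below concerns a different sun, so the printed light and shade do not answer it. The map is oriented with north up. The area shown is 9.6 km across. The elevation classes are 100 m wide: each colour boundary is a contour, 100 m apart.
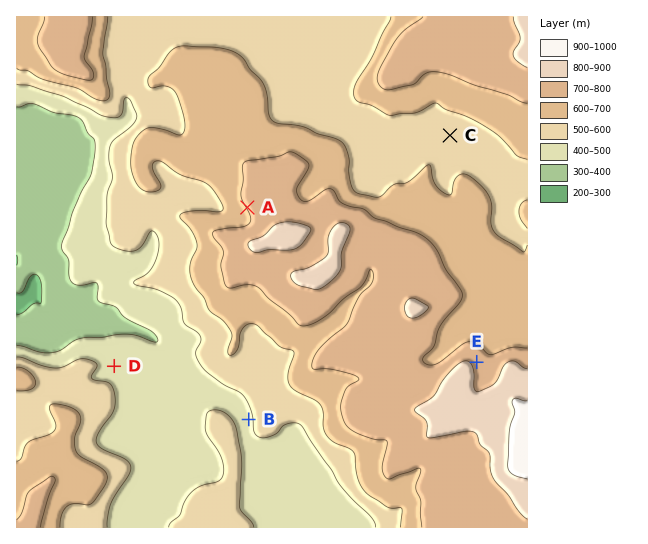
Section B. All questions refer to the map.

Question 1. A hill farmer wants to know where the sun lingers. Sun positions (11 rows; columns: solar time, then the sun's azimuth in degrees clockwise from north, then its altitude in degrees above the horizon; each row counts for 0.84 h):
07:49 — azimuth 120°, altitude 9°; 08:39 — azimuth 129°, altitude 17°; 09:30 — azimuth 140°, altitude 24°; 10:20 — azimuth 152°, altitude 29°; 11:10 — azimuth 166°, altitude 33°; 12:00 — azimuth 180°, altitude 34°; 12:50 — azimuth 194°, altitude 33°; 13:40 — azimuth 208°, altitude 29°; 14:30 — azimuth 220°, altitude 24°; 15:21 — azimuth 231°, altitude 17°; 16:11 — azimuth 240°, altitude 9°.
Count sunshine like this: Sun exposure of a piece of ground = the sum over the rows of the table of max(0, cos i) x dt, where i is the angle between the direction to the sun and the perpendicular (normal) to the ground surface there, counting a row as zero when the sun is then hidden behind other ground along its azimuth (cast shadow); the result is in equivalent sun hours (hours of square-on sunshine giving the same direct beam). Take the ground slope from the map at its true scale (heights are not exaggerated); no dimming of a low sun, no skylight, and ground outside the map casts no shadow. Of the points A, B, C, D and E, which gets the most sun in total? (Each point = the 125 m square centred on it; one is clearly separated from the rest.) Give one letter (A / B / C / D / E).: A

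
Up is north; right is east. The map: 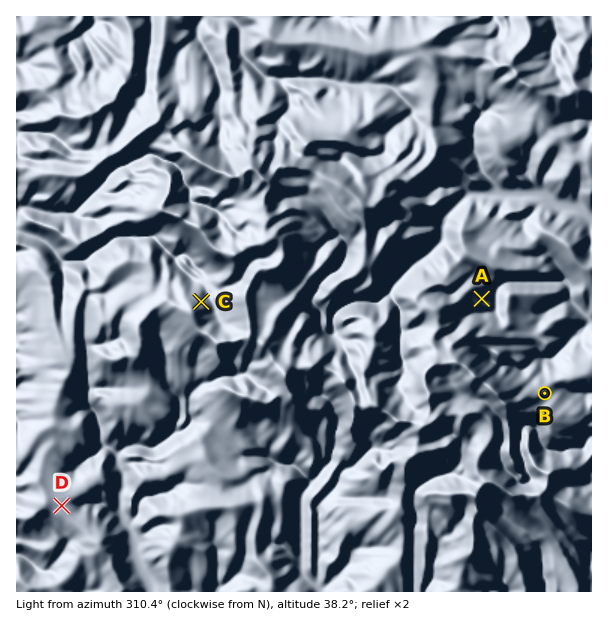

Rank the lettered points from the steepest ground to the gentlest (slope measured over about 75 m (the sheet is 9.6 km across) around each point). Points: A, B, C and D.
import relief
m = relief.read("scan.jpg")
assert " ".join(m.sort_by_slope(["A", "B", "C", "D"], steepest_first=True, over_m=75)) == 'C A B D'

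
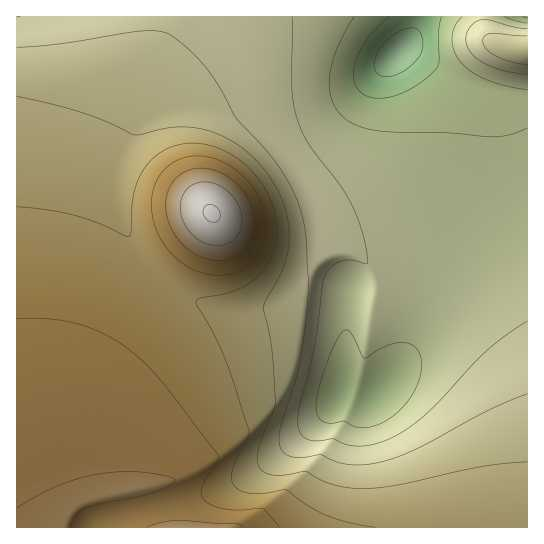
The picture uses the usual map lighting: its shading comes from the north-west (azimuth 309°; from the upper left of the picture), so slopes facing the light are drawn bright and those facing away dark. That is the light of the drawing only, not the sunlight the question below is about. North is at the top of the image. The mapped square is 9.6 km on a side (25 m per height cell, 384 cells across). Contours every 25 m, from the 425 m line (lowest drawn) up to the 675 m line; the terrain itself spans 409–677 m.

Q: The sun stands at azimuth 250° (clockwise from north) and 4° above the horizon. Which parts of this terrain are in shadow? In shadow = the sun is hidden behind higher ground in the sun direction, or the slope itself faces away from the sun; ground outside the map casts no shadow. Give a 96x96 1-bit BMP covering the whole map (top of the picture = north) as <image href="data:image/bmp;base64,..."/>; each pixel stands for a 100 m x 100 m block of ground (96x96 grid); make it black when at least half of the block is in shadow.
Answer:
<image width="96" height="96" href="data:image/bmp;base64,Qk2+BAAAAAAAAD4AAAAoAAAAYAAAAGAAAAABAAEAAAAAAIAEAAATCwAAEwsAAAIAAAAAAAAA////AAAAAAAAAAAAAAAAAAAAAAAAAAAAAAAAAAAAAAAAAAAAAAAAAAAAAAAAAAAAAAAAAAAAAAAAAAAAAAAAAAAAAAAAAAAAAAAAAAAAAAAAAAAAAAAAAAAAAAAAAAAAAAAAAAAAAAAAAAAAAAAAAAAAAAAAAAAAAAAAAAAAAAAAAAAAAAAAAAAAAAAAAAAAAAAAAAAAAAAAAAAAAAAAAAAAAAAAAAAAAAAAAAAAAAAAAAAAAAAAAAAAAAAAAAAAAAAAAAAAAAAAAAAAAAgAAAAAAAAAAAAAAA8AAAAAAAAAAAAAAAfgAAAAAAAAAAAAAAP4AAAAAAAAAAAAAAH+AAAAAAAAAAAAAAD/gAAAAAAAAAAAAAD/wAAAAAAAAAAAAAB/4AAAAAAAAAAAAAA/8AAAAAAAAAAAAAA/+AAAAAAAAAAAAAAf+AAAAAAAAAAAAAAf+AAAAAAAAAAAAAAP+AAAAAAAAAAAAAAP+AAAAAAAAAAAAAAP+AAAAAAAAAAAAAAH+AAAAAAAAAAAAAAH+AAAAAAAAAAAAAAH+AAAAAAAAAAAAAAH+AAAAAAAAAAAAAAH+AAAAAAAAAAAAAAD+AAAAAAAAAAAAAAD+AAAAAAAAAAAAAAD+AAAAAAAAAAAAAAD+AAAAAAAAAAAAAAD+AAAAAAAAAAAAAAD+AAAAAAAAAAAAAAD+AAAAAAAAAAAAAAB+AAAAAAAAAAAAAAB+AAAAAAAAAAAAAAB+AAAAAAAAAAAAAAB8AAAAAAAAAAAAAAA8AAAAAAAAAAAAAAAQAAAAAAAAAAAAAAAAAAAAAAAAAAAAADAAAAAAAAAAAAAAAP4AAAAAAAAAAAAAAf8AAAAAAAAAAAAAA/+AAAAAAAAAAAAAB//AAAAAAAAAAAAAB//gAAAAAAAAAAAAD//wAAAAAAAAAAAAH//4AAAAAAAAAAAAH//4AAAAAAAAAAAAP//8AAAAAAAAAAAAP//+AAAAAAAAAAAAf//+AAAAAAAAAAAAf///AAAAAAAAAAAA////gAAAAAAAAAAA////gAAAAAAAAAAA////gAAAAAAAAAAB////wAAAAAAAAAAB////wAAAAAAAAAAB////gAAAAAAAAAAB////gAAAAAAAAAAB////AAAAAAAAAAAB///+AAAAAAAAAAAA///wAAAAAAAAAAAAH/gAAAAAAAAAAAAAAAAAAAAAAAAAAAAAAAAAAAAAAAAAAAAAAAAAAAAAAAAAAAAAAAAAAAAAAAAAAAAAAAAAAAAAAAAAAAAAAAAAAAAAAAAAAAAAAAAAAAAAAAAAAAAAAAAAAAAAAAAAAAAAAAAAAAAAAAAAAAAAAAAAAAAAAAAAAAAAAAAAAAAAAAAAAAAAAAAAAAAAAAAAAAAAAAAAAAAAAAAAAAAAAAAAAAAAAAAAAAAAAAAAAAAAAAAAAAAAAAAAAAAAAAAAAAAAAAAAAAAAAAAAAAAAAAAAAAAAAAAAAAAAAAAAAAAAAAAAAAAAAAAAAAAAB8AAAAAAAAAAAAAAD8AAAAAAAAAAAAAAH8="/>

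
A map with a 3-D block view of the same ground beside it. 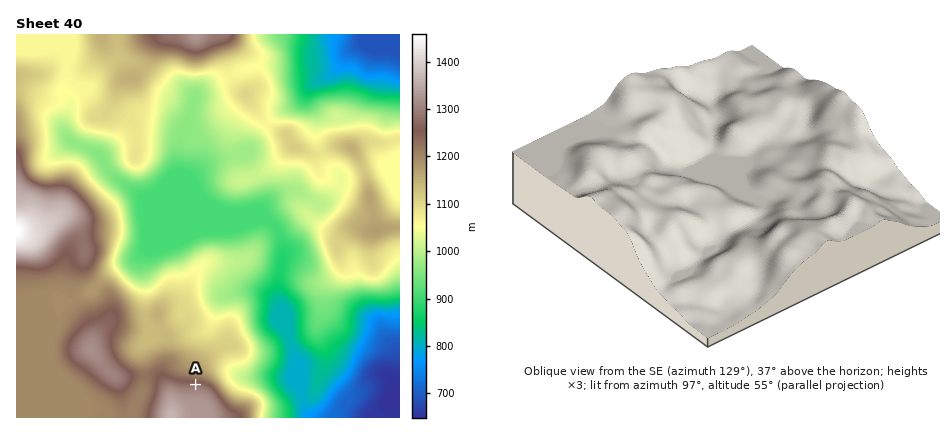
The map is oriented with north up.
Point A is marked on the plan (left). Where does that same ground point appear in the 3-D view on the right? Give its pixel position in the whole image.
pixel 625 203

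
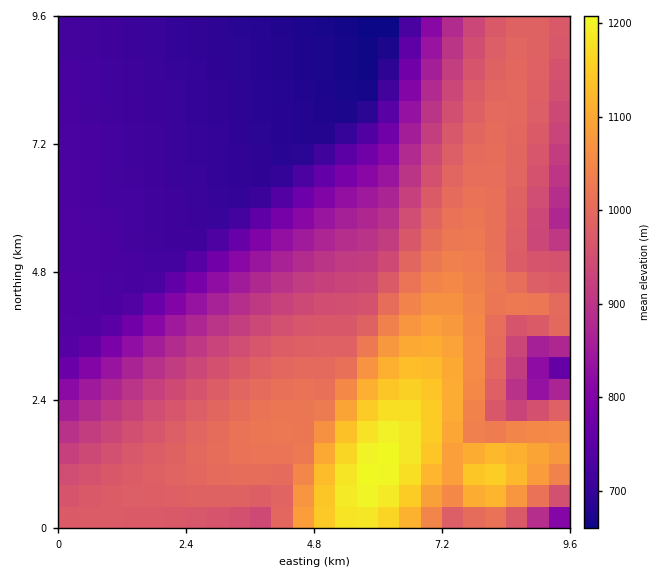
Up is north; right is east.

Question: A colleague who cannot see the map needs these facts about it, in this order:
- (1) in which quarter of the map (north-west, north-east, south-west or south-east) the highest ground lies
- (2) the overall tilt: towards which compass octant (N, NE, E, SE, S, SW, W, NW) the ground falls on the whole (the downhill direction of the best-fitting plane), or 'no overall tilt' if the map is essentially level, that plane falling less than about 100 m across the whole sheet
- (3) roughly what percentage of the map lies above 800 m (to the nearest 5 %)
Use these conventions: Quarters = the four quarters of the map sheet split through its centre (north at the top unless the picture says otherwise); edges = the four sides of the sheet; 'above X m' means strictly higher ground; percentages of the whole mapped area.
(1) The highest ground is in the south-east quarter.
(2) Overall the map slopes down towards the north-west.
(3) Ground above 800 m makes up about 65 % of the sheet.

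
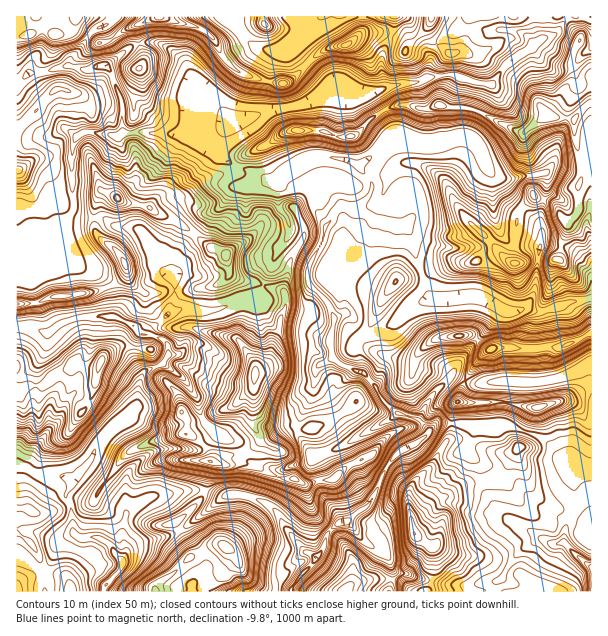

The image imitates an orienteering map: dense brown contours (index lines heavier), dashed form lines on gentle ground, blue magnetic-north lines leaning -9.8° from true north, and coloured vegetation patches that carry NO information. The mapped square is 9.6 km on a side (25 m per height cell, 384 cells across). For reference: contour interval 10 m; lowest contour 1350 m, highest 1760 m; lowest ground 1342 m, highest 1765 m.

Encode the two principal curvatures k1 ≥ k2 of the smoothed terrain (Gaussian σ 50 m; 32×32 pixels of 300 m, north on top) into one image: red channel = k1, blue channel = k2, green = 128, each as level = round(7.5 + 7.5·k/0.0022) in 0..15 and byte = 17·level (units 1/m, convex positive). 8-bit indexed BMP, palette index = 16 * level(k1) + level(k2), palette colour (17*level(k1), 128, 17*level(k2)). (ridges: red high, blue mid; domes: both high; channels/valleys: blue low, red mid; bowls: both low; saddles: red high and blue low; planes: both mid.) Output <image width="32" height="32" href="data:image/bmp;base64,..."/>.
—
<image width="32" height="32" href="data:image/bmp;base64,Qk02CAAAAAAAADYEAAAoAAAAIAAAACAAAAABAAgAAAAAAAAEAAATCwAAEwsAAAABAAAAAAAAAIAAABGAAAAigAAAM4AAAESAAABVgAAAZoAAAHeAAACIgAAAmYAAAKqAAAC7gAAAzIAAAN2AAADugAAA/4AAAACAEQARgBEAIoARADOAEQBEgBEAVYARAGaAEQB3gBEAiIARAJmAEQCqgBEAu4ARAMyAEQDdgBEA7oARAP+AEQAAgCIAEYAiACKAIgAzgCIARIAiAFWAIgBmgCIAd4AiAIiAIgCZgCIAqoAiALuAIgDMgCIA3YAiAO6AIgD/gCIAAIAzABGAMwAigDMAM4AzAESAMwBVgDMAZoAzAHeAMwCIgDMAmYAzAKqAMwC7gDMAzIAzAN2AMwDugDMA/4AzAACARAARgEQAIoBEADOARABEgEQAVYBEAGaARAB3gEQAiIBEAJmARACqgEQAu4BEAMyARADdgEQA7oBEAP+ARAAAgFUAEYBVACKAVQAzgFUARIBVAFWAVQBmgFUAd4BVAIiAVQCZgFUAqoBVALuAVQDMgFUA3YBVAO6AVQD/gFUAAIBmABGAZgAigGYAM4BmAESAZgBVgGYAZoBmAHeAZgCIgGYAmYBmAKqAZgC7gGYAzIBmAN2AZgDugGYA/4BmAACAdwARgHcAIoB3ADOAdwBEgHcAVYB3AGaAdwB3gHcAiIB3AJmAdwCqgHcAu4B3AMyAdwDdgHcA7oB3AP+AdwAAgIgAEYCIACKAiAAzgIgARICIAFWAiABmgIgAd4CIAIiAiACZgIgAqoCIALuAiADMgIgA3YCIAO6AiAD/gIgAAICZABGAmQAigJkAM4CZAESAmQBVgJkAZoCZAHeAmQCIgJkAmYCZAKqAmQC7gJkAzICZAN2AmQDugJkA/4CZAACAqgARgKoAIoCqADOAqgBEgKoAVYCqAGaAqgB3gKoAiICqAJmAqgCqgKoAu4CqAMyAqgDdgKoA7oCqAP+AqgAAgLsAEYC7ACKAuwAzgLsARIC7AFWAuwBmgLsAd4C7AIiAuwCZgLsAqoC7ALuAuwDMgLsA3YC7AO6AuwD/gLsAAIDMABGAzAAigMwAM4DMAESAzABVgMwAZoDMAHeAzACIgMwAmYDMAKqAzAC7gMwAzIDMAN2AzADugMwA/4DMAACA3QARgN0AIoDdADOA3QBEgN0AVYDdAGaA3QB3gN0AiIDdAJmA3QCqgN0Au4DdAMyA3QDdgN0A7oDdAP+A3QAAgO4AEYDuACKA7gAzgO4ARIDuAFWA7gBmgO4Ad4DuAIiA7gCZgO4AqoDuALuA7gDMgO4A3YDuAO6A7gD/gO4AAID/ABGA/wAigP8AM4D/AESA/wBVgP8AZoD/AHeA/wCIgP8AmYD/AKqA/wC7gP8AzID/AN2A/wDugP8A/4D/AJiGl6iksMfpp4aXxrKzpaDIuLins9TElXWGhoeXl5jFhqaXl6ejc4S2t4aG2YZ0tYCWx6aCsqanl4eXlpeHl6GXloaGlpSFdIW3trm4p5WUo6H4gnLF17mXloeHhoWTt5aGhoWFl5bGxZKWuaiolIS2sJGncuXHt4Z2d4eGl5WYmKinpaeGhYWGx5GFp5SBhfiCk5Gj9ZaWlXZ3h4eHh4eHd4aWyHaGdXWEtGBwcYS25LSlkbL3hpeXhoeHh4d3h4aGhoWVxpSlhISU1sXX9PXD+NbHkMb3loeGh4eXhneHdZWUk3THtbP09PbHppbI1GKDxfnAgJPmdYaXp6d2d4eFo/m2coSmxcXGlnV1x7Wil5aDgvazgNWnhoamtIV3h5a1lPiTc3WDx8ejpobGc4Wop5eVodLBkKCCcnKllXWWl5aWt+eDdFS1xoO3t8iVhHaGqMigpqTi+/b39vf496WXp4aG6JaDtfeRp4anyLeChZe2sqS5qIHCcXFycoKUlpeFt5bXloSwoLaHhpa56aN0pJKDpqenhXL0lISVlIGDl3WGt7bGxfqQg5V01pbokpeTuaaXltellND69/f3+KKFhYaWhpeCksbG1tfIdeVyl4OolnZ1p+j55pKkloaW9sSkc4KDc6andIV1dJV21rOng4WXloaFhIOTdHODg3SkxPX399aWlaeWp6aWhYa3xYOVh4a3hoaGhnaElZLWhKJ3hYSEdaXXdXaGhre2ppbEk5iHh5e5lZalhKa3ktS1pIeIh3d1xraFd3aXyIV1heeBl4eHhpaGlrfHptjE5NeEh4eHhcfHhYWGlsemx5aGtrSWh4eHh3aWlZWmlYaBxJWHh4eGtoN0lbe3hZZ1t5ektYSYh4aHdoanuISohoLppIeHh4SmyMbIh5amhZanpOiEhoaGiId2hteHlKfG06SlpoaXdMi3hYaol4Z1doV2hYeHmIaHd3W3p3Z1dOiR2KfIhpaE14amhpaXhpaVhYaGh4eGhoeXpreWdnWTsnGUt4aXp7S3dLeHdoaHhrbopXNygaKShoeGdoeHcrfHdJK3h4aVgqJzo4R2h3d3hYT3+fb3+OVzdYODc2Gk9+eFsZaml4aXuJTHloaHh3eHdZGShIRz9vSz+Nbl9faTtsjFpoa3p7eXk6amdXd3hJODs6GDhnZzkua12aaWdGTIp5aWhZWnhZaSuLiFdnOU+Pf395N0dKWTgYChcYKDlqaFppeFlYOTgZG4yZV0g/iWdnWG9oOUtqTJpbbHuKeDloW2lcejx6L39YCAcGPV54WEhYaV9vmnlLelpZeHp6eEdJbGh5aXuJKT9ebn9fODhde1hoeFk8Sklba2hpeWppaXo6M="/>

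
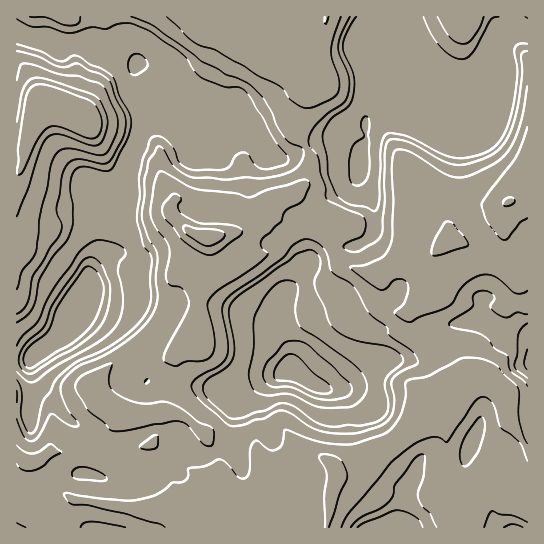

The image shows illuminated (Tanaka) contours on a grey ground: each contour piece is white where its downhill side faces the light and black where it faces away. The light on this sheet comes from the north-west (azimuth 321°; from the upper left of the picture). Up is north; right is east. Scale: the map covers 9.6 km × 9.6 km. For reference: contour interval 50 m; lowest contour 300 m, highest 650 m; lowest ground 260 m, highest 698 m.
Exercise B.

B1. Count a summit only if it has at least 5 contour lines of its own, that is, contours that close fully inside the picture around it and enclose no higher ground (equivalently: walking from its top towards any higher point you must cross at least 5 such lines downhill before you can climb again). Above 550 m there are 0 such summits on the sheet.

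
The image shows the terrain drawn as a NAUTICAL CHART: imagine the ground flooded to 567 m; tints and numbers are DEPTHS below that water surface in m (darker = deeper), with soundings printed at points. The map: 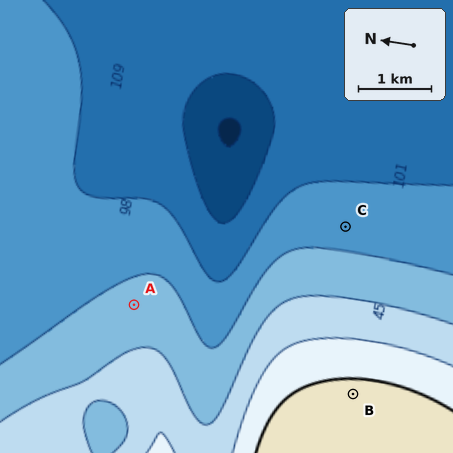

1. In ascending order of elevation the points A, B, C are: C A B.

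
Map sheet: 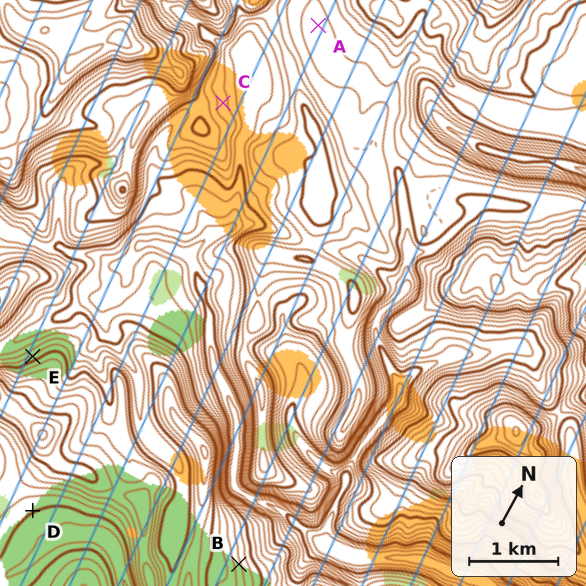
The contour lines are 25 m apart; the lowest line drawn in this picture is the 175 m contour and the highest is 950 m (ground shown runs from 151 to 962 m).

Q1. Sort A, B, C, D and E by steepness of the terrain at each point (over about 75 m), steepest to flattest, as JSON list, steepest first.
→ ["E", "B", "C", "D", "A"]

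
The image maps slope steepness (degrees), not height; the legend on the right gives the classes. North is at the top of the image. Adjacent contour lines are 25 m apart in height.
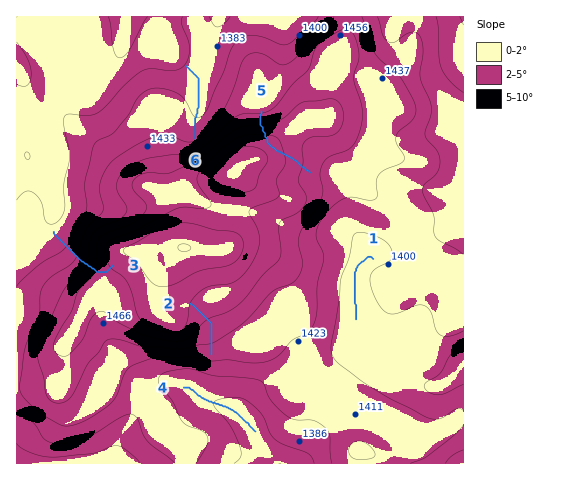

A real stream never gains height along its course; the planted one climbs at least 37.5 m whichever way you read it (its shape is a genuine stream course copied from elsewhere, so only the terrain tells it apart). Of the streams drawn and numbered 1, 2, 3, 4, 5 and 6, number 5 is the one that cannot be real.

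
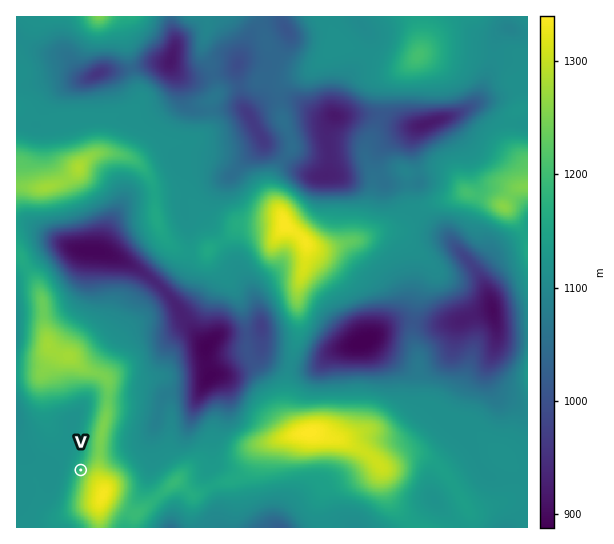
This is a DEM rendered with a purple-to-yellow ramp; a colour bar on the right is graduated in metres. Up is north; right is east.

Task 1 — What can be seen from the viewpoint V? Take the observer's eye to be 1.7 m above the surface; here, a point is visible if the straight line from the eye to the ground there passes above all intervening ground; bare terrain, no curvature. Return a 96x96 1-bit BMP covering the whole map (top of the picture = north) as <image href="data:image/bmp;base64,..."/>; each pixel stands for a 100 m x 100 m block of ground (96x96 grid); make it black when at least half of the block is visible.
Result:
<image width="96" height="96" href="data:image/bmp;base64,Qk2+BAAAAAAAAD4AAAAoAAAAYAAAAGAAAAABAAEAAAAAAIAEAAATCwAAEwsAAAIAAAAAAAAA////AAAAAAD8AAAAAAAAAAAAAAD+AAAAAAAAAAAAAAD+AAAAAAAAAAAAAAD+AAAAAAAAAAAAAAD/AAAAAAAAAAAAAAD/AAAAAAAAAAAAAAD/gAAAAAAAAAAAAAD/gAAAAAAAAAAAAAD/wAAAAAAAAAAAAAD/4AAAAAAAAAAAAAD/+AAAAAAAAAAAAAD/+AAAAAAAAAAAAAD//AAAAAAAAAAAAAD//gAAAAAAAAAAAAD//gAAAAAAAAAAAAD//gAAAAAAAAAAAAD//wAAAAAAAAAAAAD//wAAAAAAAAAAAAD//wAAAAAAAAAAAAD//gAAAAAAAAAAAAD//AAAAAAAAAAAAAD//gAAAAAAAAAAAAD//wAAAAAAAAAAAAB//wAAAAAAAAAAAAB//4AAAAAAAAAAAAA//4AAAAAAAAAAAAA//8AAAAAAAAAAAAAf/8AAAAAAAAAAAAAP/wAAAAAAAAAAAAAH/AAAAAAAAAAAAAAD8AAAAAAAAAAAAAAH4AAAAAAAAAAAAAAGAAAAAAAAAAAAAAAAAAAAAAAAAAAAAAAAAAAAAAAAAAAAAAAAAAAAAAAAAAAAAAAAAAAAAAAAAAAAAAAAAAAAAAAAAAAAAAAAAAAAAAAAAAAAAAAAAAAAAAAAAAAAAAAAAAAAAAAAAAAAAAAAAAAAAAAAAAAAAAAAAAAAAAAAAAAAAAAAAAAAAAAAAAAAAAAAAAAAAAAAAAAAAAAAAAAAAAAAAAAAAAAAAAAAAAAAAAAAAAAAAAAAAAAAAAAAAAAAAAAAAAAAAAAAAAAAAAAAAAAAAAAAAAAAAAAAAAAAAAAAAAAAAAAAAAAAAAAAAAAAAAAAAAAAAAAAAAAAAAAAAAAAAAAAAAAAAAAAAAAAAAAAAAAAAAAAAAAAAAAAAAAAAAAAAAAAAAAAAAAAAAAAAAAAAAAAAAAAAAAAAAAAAAAAAAAAAAAAAAAAAAAAAAAAAAAAAAAAAAAAAAAAAAAAAAAAAAAAAAAAAAAAAAAAAAAAAAAAAAAAAAAAAAAAAAAAAAAAAAAAAAAAAAAAAAAAAAAAAAAAAAAAAAAAAAAAAAAAAAAAAAAAAAAAAAAAAAAAAAAAAAAAAAAAAAAAAAAAAAAAAAAAAAAAAAAAAAAAAAAAAAAAAAAAAAAAAAAAAAAAAAAAAAAAAAAAAAAAAAAAAAAAAAAAAAAAAAAAAAAAAAAAAAAAAAAAAAAAAAAAAAAAAAAAAAAAAAAAAAAAAAAAAAAAAAAAAAAAAAAAAAAAAAAAAAAAAAAAAAAAAAAAAAAAAAAAAAAAAAAAAAAAAAAAAAAAAAAAAAAAAAAAAAAAAAAAAAAAAAAAAAAAAAAAAAAAAAAAAAAAAAAAAAAAAAAAAAAAAAAAAAAAAAAAAAAAAAAAAAAAAAAAAAAAAAAAAAAAAAAAAAAAAAAAAAAAAAAAAAAAAAAAAAAAAAAAAAAAAAAAAAAAAAAAAAAAAAAAAAAAAAAAAAAAAAAAAAAAAAAAAAAAAAAAAAAAAAAAAAAAAAAAAAAAAAAAAAAAAAAAAAA="/>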